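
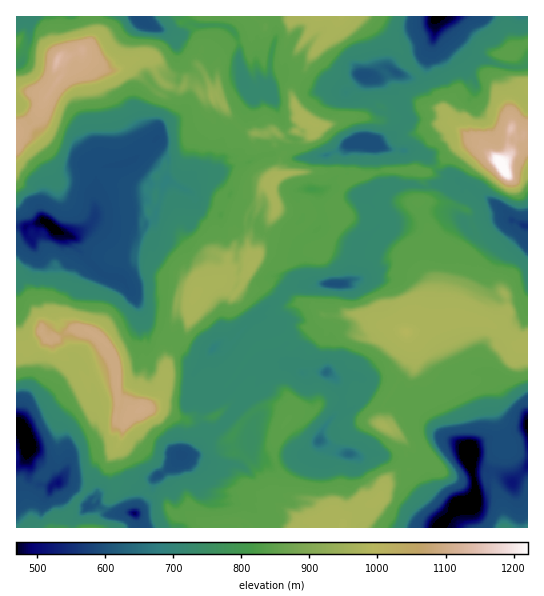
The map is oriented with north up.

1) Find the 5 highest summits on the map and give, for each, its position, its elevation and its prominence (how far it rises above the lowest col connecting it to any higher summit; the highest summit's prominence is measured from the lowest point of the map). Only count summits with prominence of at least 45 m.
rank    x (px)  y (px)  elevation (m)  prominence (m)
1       501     165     1221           752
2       57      61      1143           350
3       141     410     1099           252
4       406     331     991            248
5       195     294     973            125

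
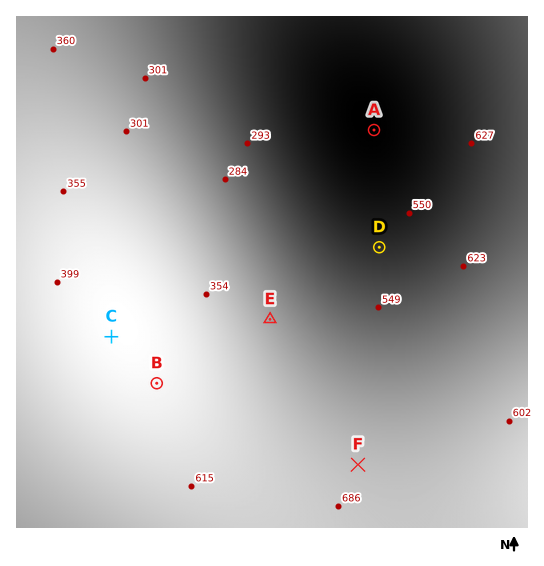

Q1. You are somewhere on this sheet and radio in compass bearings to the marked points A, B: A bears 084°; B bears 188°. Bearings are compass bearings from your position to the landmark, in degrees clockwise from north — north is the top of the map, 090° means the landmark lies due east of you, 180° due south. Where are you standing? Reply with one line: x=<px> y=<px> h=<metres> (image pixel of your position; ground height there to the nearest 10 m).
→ x=190 y=149 h=280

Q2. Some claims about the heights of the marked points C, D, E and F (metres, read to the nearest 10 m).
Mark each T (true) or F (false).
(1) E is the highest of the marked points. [F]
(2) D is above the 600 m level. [F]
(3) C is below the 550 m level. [T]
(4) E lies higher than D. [F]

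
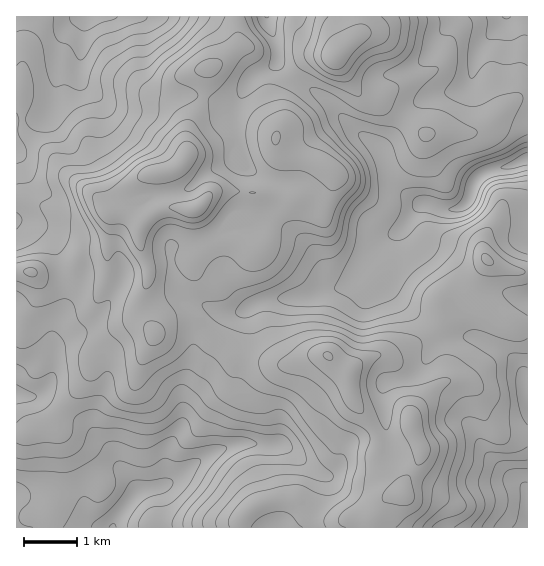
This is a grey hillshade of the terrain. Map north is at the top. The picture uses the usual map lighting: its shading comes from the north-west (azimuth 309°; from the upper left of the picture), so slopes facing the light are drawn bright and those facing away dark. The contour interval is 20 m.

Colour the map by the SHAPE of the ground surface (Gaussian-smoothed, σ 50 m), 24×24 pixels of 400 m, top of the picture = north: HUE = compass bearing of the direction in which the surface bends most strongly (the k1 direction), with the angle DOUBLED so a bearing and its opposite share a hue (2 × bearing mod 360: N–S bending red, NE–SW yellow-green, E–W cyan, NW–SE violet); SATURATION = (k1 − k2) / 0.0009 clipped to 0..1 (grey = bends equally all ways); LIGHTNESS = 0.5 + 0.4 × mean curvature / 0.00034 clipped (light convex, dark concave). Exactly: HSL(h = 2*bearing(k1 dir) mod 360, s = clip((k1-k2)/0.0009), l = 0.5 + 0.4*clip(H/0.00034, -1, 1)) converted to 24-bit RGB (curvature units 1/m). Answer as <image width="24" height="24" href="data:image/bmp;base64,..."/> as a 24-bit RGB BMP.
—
<image width="24" height="24" href="data:image/bmp;base64,Qk32BgAAAAAAADYAAAAoAAAAGAAAABgAAAABABgAAAAAAMAGAAATCwAAEwsAAAAAAAAAAAAAk4qgn4qJkol7pVNNHWVZZ6XAqKHHQEzJsKzQlpLL5b7NnlGGTHN3ebCoZY7Oxq7ZsZ7CpnmPuohWRUeUZrhoacRnUHeNWZqbgHZblZhzjmxslHCaxJaaEUo1cYo0P2lpfoZpk3Nxk6uCzKTZnI7Um7jFRHOXjEJWqoNttoG52+PPXUqedcqpr2mxf22nakWJcI9Yd39YhpFfWpFoqHNij0iDWJRZMGg1M2tLgJyBqamAaJdnf5+Ll0RVVighPHZkvZ1yY6J202hjhqJWfINTboNVa0Y9US8opqGRdXuUjqqNbZ6dcEhxlI11b5VZslikOHsrEkMMbZ8kloIlWi8gaSErqLyNMVlvzNSbeE16sINc3tvAfYCscT+HnjFohrbGtaXBiYCqr62ae0J1eFpih39irqR2Jm1txoWgpV6mg4g5i6RFK0BdeKx1qKpmc0pDWto/VCyJ0eq0RqlYpEd1eieFp9O+dZ61m2+qt2aguVhaVEtwsl2dja+HjLWTPUWHll+WmHuak56ujJ+tPzt0hLB/c1SJrsSkhOG3HiSA7vDbtESKakNpZJFnjaxuSq1elpIyLmlHv3uKpn+vSHKn0LuxlZt7SDpqY42Kh6KVfIecoVWDboSea52DW1hzx+SkNHhSK3JNk51EzGiglm+xkLW5mb6YUSVqd6ZvUGORYZ6dt6yaQUt3ypiFn3NpVnaJZIiQdJuCZ2SMgYW1pqHBkFSnh76krOXKw0LOWK6UQ5FuUn1Sq5GBoHyZuIeFUSZUkbCLXWmFUpN9qnZ3cFJ3l5tf0LexaZStWWqOfJqWd5akYZeadH2gfZjR3efuaZbFrWTUx6TTnWWqXY5/eZFZhWVHficqq2eNtKOJWmJyZm2KYohaiGmqgLSlssanpVusaZ6saKuZU3KPf4ufYqWle6aWjq5XhFtFOVFZq2Rnrk+NrlpomG9ze1iOiKi1pbvFpG5QdJ1nUHmEsIaCOXd7x6OJcZhPiF9sglJCk3ZJT2owQm8bSVohSVwjkIA7fEdCVmVGVmdDhkh3w7CjhHeRfqCfbKVzhYhCitK6ac7IZVWLWlOWRrJkoTlNyNmGZT50iKeaiXyds2ylq4KMWJh3V5VwZYFPVXhfiXyEZXt+RY6Gto6ctX6npEVMhWU5xGFazajo0zXJs2+2V0WPxXlKebAmdt5eVlOPn4eKdWh7jnSVt6iqk5SjX2mBjnZRR45kZYR/enyMY4N5R2hNmFRq24nG1Pf3YZDacHJBh1xQioNdeidXv3Epw+6cW3AwV001boQyX5OWd5ygpouJpXd9dC9duc54OL+nVXB+T39biGOXa4KfWn3AuuiqpFkyXlc8cW1TbqBjejF/1z5AteXhbcbD7nLYXTTh4ffNGWpOa3dbf4FepU9pZ36w5+jFNHA8QGBjk6N8KJZ6O9M6A1ga3yGn7KCibWaGgJq5j0dtURx71fbjsmmmhW1NW3ooFL4n6nC20pbvSWbEgYrAgJOvj3eovHBnzXJ0ILapYmuhciQoZTUUXvM8ACkz8+PYupzYdUx/omiwe/HZO7pvpkzL7Lj04tb15IzNDHYlj641cjlqgC0rjohCf1dNirqn3u3nPCnPZzF5r3ulgMC03qOCADMZFj4AvacTXT50ndKyj0ZbdYpNPWdOTY1Anzw92Yud5dvwOjGKWEBxsXyUkL6gY6e4rOXGuqtsbhVgY0Nyr3p7qah9mFt/5IvhQ+CGCzIBb8CDRnZJml6Tl6uLWlh+aXpeXY55tseQynxPeUd+Sj6JnLqzv6GddLh8X5tFSRQgUB4cQnlOhruquK3EgYXBkou/upvCqn/cp7ZxRmhuWZVtnoh0ZDpbi3pVY4BNdatLv2VcY3tqQ2eAeKSKwsivrJa9gididiJTnc/PhcG7Qphxf5l2gXiUdmGItoiemnmYvsWhT2OEYZl1cjldbmGTk7Gto3CwnnlOk35Di6dPMG9cbptsp65MXBkWQwwOVdhMUbGZrIajo2ajaH5BTXY6V1FvhJNvq4uNxLiRVWF7XpCISk6SiaWui7OiT0WtzrHe1L/g1bbOgEqIHoIgdyNhvCak5sfqqeCmLEAqVGskMok3qoG6kbWNNVt7g5+Fop6CvricYWyQbYKbQmyRcZ6Nm6N8SG2DaG18t5OFunWY2JzXq8zuMRByX4u/zdu556TJlGTEqcvLZbSnMmpsxZuMMmNrbpV1oX5zrJZupHZnTn1dRXp/fYBTioFDSFgxWlo8oI1Mlmta0eufGAYtw0/IQlCFscKLmX+EwqHFuqjCo423PWWiboSmqoKyQYCGn5Vh"/>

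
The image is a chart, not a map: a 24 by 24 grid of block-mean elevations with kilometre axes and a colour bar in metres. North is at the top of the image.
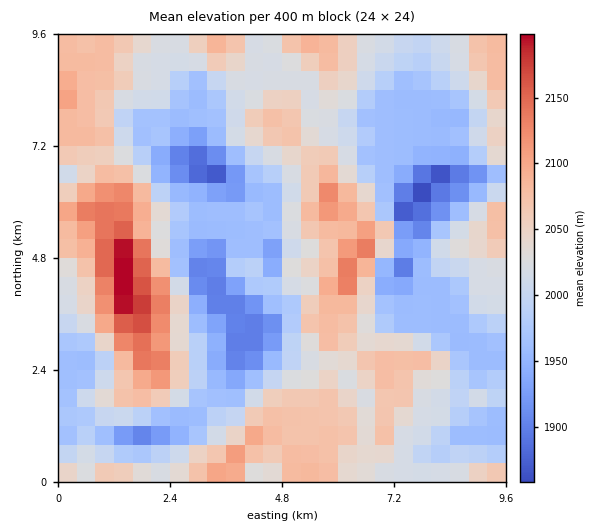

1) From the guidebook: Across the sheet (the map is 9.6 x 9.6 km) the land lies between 1840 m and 2200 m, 2015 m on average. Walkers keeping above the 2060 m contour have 27.8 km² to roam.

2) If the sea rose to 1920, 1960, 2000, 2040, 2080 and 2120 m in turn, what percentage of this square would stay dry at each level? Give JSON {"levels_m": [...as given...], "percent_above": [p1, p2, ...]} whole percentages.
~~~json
{"levels_m": [1920, 1960, 2000, 2040, 2080, 2120], "percent_above": [93, 77, 63, 34, 13, 6]}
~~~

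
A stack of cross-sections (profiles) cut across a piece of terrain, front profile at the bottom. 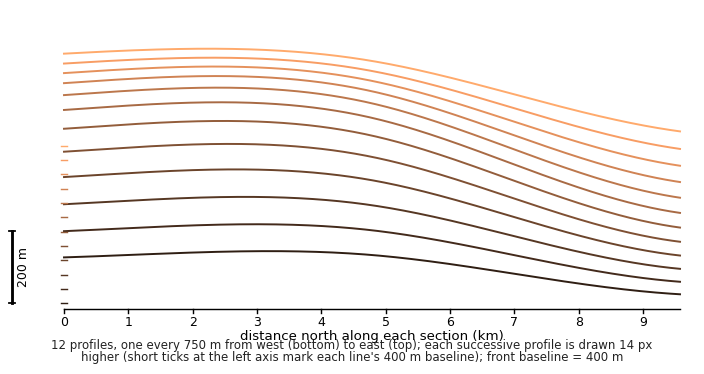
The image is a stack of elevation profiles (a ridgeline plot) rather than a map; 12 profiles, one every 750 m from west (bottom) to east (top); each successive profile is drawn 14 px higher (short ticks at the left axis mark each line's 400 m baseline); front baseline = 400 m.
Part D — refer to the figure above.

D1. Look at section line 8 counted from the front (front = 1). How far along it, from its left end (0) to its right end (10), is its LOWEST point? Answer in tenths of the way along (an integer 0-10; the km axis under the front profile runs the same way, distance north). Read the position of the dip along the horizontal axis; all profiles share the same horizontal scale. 10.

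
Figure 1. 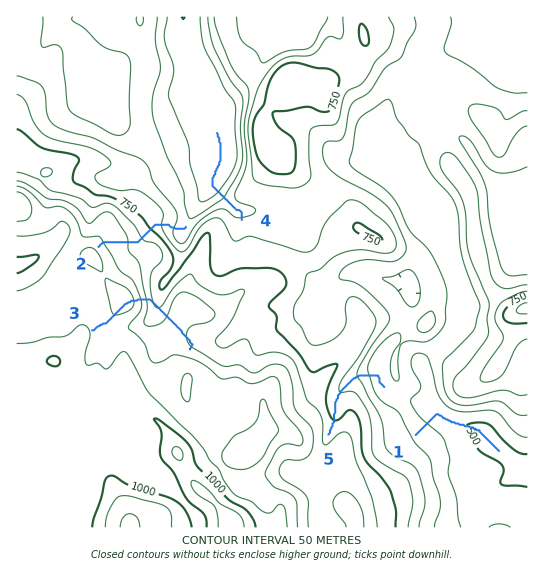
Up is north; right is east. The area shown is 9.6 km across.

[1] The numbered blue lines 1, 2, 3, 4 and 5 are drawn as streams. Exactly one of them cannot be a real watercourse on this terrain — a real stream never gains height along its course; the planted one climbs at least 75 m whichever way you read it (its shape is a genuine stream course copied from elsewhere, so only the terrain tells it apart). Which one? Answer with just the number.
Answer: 3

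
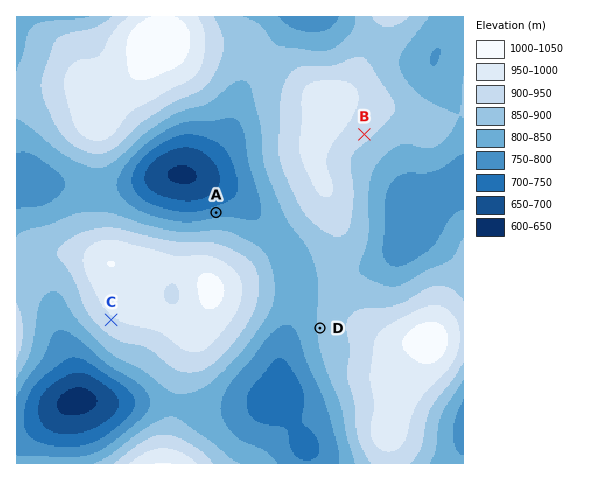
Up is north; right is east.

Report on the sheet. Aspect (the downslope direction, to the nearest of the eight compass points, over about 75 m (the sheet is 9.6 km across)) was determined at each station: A N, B SE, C SW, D W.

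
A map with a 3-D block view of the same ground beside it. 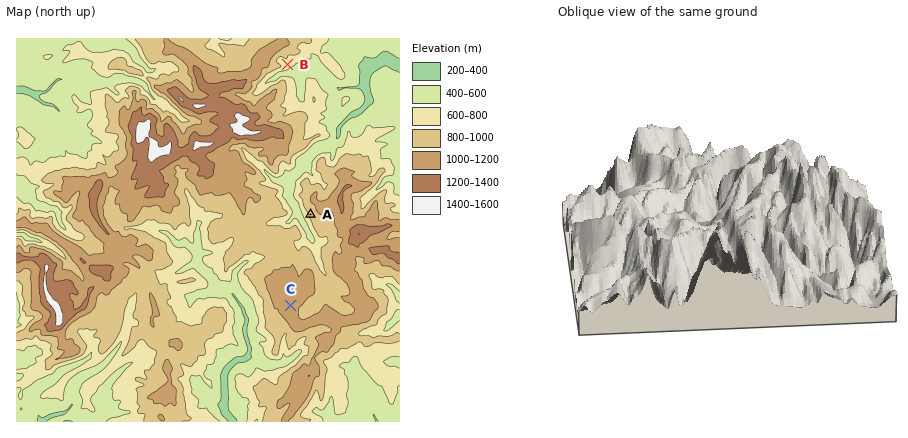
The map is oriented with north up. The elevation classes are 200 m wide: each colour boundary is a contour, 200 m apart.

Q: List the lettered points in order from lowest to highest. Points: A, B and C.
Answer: B A C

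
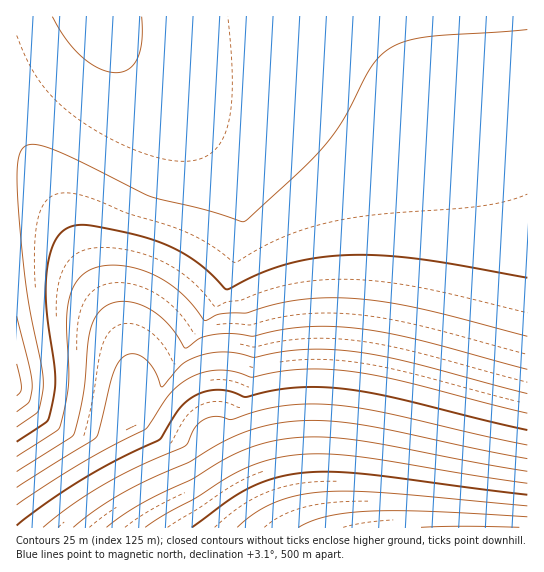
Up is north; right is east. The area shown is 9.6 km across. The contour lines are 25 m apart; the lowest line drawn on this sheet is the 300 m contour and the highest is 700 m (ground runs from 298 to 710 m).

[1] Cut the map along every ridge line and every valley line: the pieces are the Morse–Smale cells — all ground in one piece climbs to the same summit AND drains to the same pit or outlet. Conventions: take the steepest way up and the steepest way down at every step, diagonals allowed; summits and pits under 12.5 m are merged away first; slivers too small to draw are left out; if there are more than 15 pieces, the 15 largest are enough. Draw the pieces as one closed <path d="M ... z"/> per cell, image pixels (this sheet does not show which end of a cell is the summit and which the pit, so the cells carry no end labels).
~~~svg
<path d="M527 16l-511 1 0 161 13 2 8 4 16 18 66 124 8 20 6 29 0 28-2 20 37 82 15 23 345-1z"/><path d="M23 179l-7 0 0 348 166 1-19-34-32-71 2-20 0-28-6-29-8-20-63-120-19-22z"/>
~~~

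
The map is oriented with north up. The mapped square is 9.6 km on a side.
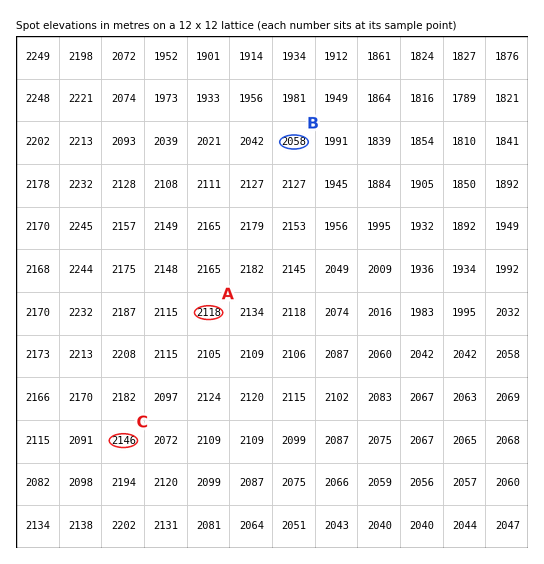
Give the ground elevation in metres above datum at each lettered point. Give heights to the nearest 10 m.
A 2120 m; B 2060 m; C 2150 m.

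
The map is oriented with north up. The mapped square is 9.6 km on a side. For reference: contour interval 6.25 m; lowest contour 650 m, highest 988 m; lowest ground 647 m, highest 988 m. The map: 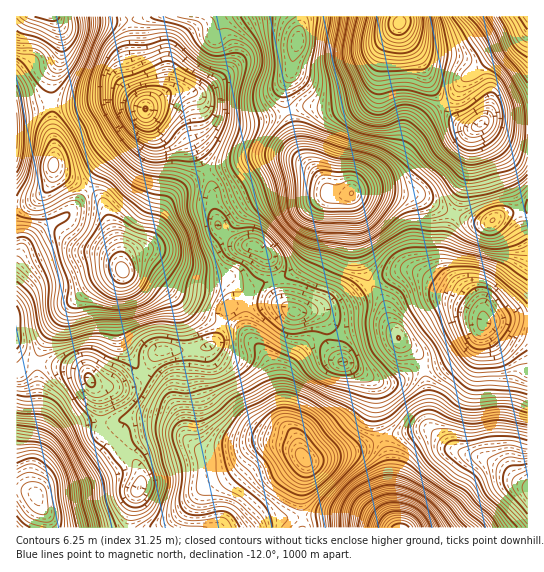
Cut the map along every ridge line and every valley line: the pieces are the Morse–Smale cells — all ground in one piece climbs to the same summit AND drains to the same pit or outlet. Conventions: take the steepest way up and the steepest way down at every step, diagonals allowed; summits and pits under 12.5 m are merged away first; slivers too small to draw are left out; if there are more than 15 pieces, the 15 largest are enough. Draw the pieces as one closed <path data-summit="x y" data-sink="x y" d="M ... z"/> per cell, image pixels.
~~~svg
<path data-summit="303 458" data-sink="90 381" d="M223 323l-3 2-5 17-6 5-51 5-13 23-14 10-32 2-7-2 8 12 1 37 10 6 18 16 8 9 3 6 1 12-8 18-4 18 1 9 173-1-2-40 4-16 0-12-5-6-4-15-12-16-15-60-6-11-21-20z"/><path data-summit="298 41" data-sink="146 109" d="M301 16l-171 0 2 39 11 26 2 10 0 16 21-14 8-2 13 0 10 4 13 18 16 7 21 1 40-9-3-21 7-17 1-13 5-16 4-22z"/><path data-summit="37 495" data-sink="90 381" d="M38 363l-1 58-4 16-2 46 17 35 1 9 80 1 4-27 8-18-1-12-3-6-8-9-18-16-10-6 0-25-2-16-11-16-10-8z"/><path data-summit="122 270" data-sink="90 381" d="M125 271l-8 1-19 9-33 29-24 37-4 11 2 6 39 5 9 6 6 9 6 3 27 0 13-6 6-6 13-23 47-4 10-6 6-19-12-4-18-11-40-32z"/><path data-summit="527 489" data-sink="483 322" d="M527 319l-42 2-6 13-12 13-18 13-25 9 4 26 0 24 3 10 20 19 16 7 19 4 16 8 24 18 2 0z"/><path data-summit="351 193" data-sink="399 22" d="M399 23l-16 27-8 35-8 11-9 5-20 6-36 0-14 4 12 43 23 27 5 12 5 3 18-3 4-5 32-20 12-11 9-20 9-12 26-20-14-22-9-24-17-25z"/><path data-summit="527 489" data-sink="401 527" d="M429 429l-16 2-30 7 5 19 3 50 7 21 130-1-1-42-6-2-19-16-16-8-19-4-16-7z"/><path data-summit="122 270" data-sink="254 246" d="M207 173l-8 3-16 11-15 14-8 14-9 26-6 6-15 6-5 5-2 12 28 6 40 32 18 11 12 4 8-16 16-4 0-6-7-12 8 4 28-9 1-6-6-16-8-9-7-4-11 0-10-4-14-14-7-24 0-17z"/><path data-summit="122 270" data-sink="17 319" d="M87 188l-14 21-7 7-12 5-19 14-11 11-7 12-1 97 7 8 14-1 4-15 8-14 16-23 12-11 21-18 25-11-4-23-14-40-4-8z"/><path data-summit="351 193" data-sink="254 246" d="M286 156l-31 1-48 16 5 13 0 17 7 24 14 14 10 4 11 0 7 4 10 12 4 19 16-7 13-12 9-26 6-26 10-14-4-10-12-16-11-8z"/><path data-summit="122 270" data-sink="146 109" d="M162 109l-17 1-2 12-7 11-35 32-13 21 2 5 11 8 4 8 14 40 3 22 1-6 6-9 16-7 6-6 9-26 8-14 15-14 24-14-16-32-7-19-7-7z"/><path data-summit="303 458" data-sink="343 362" d="M327 337l-12 2-14 11-12 17-4 14 0 41 11 16 5 17 5 5 9 0 38-9 28-13-5-21-1-34-9-8-25-14-9-10z"/><path data-summit="298 41" data-sink="399 22" d="M399 16l-97 0-10 53-8 22 3 19 4 1 11-4 36 0 20-6 9-5 8-11 8-35 17-28z"/><path data-summit="351 193" data-sink="483 322" d="M379 191l-25 1-3 2 5 23 3 33 10 31 4 2 28-12 13 0 43 22 25 20-2-8-32-31-4-7 0-21 9-31-32-19z"/><path data-summit="493 221" data-sink="483 322" d="M527 209l-25 6-13 8-12 0-22-8-4 6-8 33 1 13 4 7 32 31 5 16 43-3z"/>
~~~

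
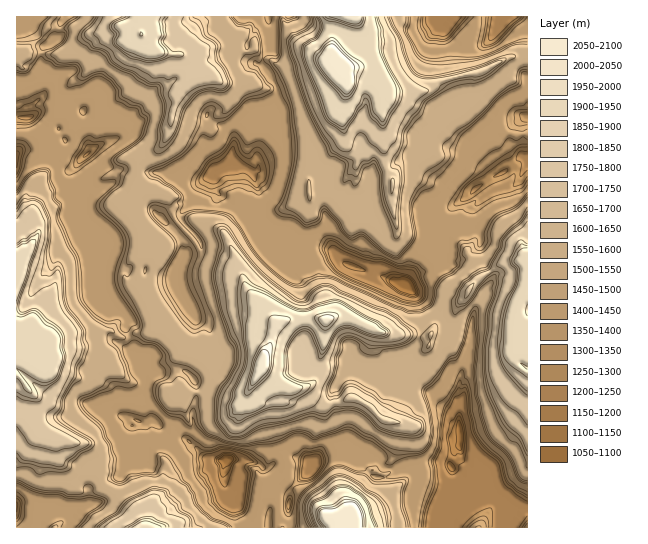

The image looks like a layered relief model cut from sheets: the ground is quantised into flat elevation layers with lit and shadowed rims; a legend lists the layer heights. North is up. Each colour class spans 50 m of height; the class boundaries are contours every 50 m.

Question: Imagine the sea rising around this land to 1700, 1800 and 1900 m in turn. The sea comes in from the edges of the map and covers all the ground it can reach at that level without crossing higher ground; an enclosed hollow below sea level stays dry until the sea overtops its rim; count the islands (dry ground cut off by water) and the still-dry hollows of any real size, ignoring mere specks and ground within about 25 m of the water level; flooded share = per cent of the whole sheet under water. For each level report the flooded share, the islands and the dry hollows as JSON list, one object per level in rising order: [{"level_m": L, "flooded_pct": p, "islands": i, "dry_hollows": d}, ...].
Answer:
[{"level_m": 1700, "flooded_pct": 74, "islands": 1, "dry_hollows": 0}, {"level_m": 1800, "flooded_pct": 88, "islands": 1, "dry_hollows": 0}, {"level_m": 1900, "flooded_pct": 91, "islands": 1, "dry_hollows": 0}]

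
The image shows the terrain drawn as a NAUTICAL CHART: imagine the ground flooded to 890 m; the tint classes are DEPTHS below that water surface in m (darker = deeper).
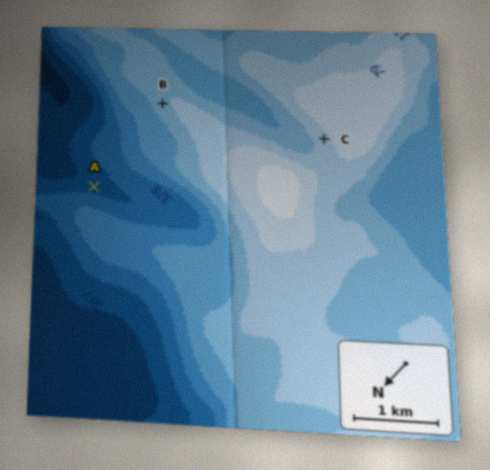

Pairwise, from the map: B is lower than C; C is higher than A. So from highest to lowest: C B A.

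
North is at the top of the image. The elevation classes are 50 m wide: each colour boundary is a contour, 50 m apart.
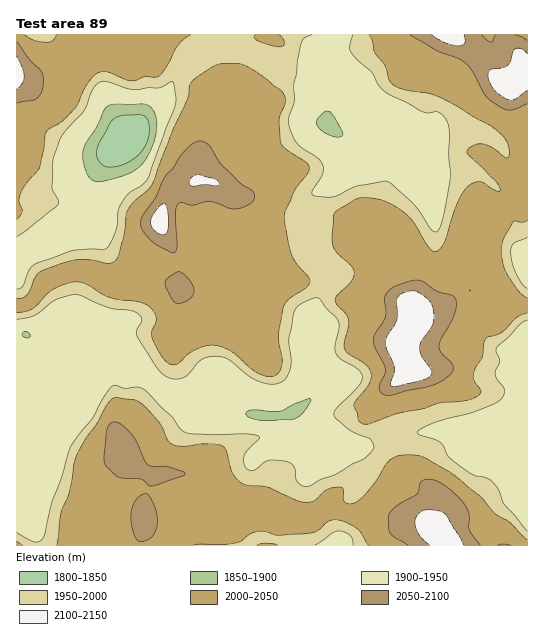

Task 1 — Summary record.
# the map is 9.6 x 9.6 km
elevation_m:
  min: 1800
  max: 2130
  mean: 1990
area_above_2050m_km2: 9.2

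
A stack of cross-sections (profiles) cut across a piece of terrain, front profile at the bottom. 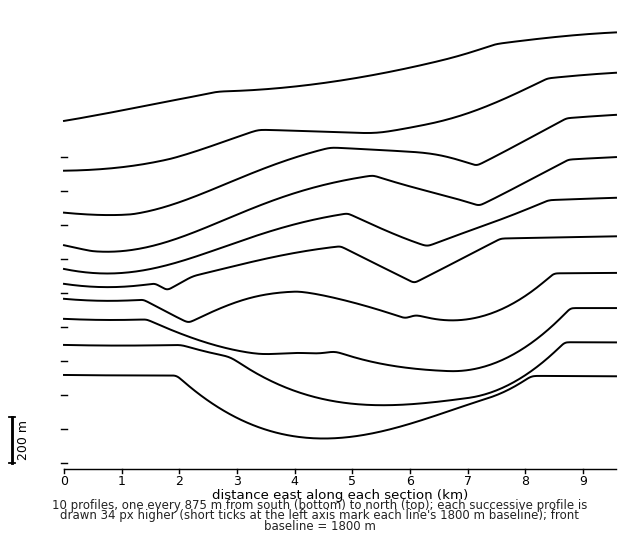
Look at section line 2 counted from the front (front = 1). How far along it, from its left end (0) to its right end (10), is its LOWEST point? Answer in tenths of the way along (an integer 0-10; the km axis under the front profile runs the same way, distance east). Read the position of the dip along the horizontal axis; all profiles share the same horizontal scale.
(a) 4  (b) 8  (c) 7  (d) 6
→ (d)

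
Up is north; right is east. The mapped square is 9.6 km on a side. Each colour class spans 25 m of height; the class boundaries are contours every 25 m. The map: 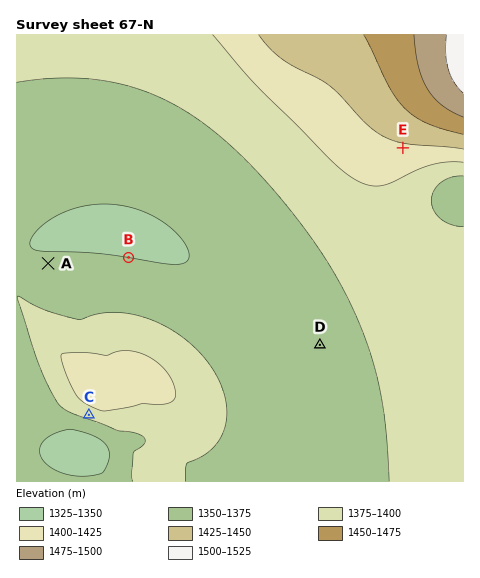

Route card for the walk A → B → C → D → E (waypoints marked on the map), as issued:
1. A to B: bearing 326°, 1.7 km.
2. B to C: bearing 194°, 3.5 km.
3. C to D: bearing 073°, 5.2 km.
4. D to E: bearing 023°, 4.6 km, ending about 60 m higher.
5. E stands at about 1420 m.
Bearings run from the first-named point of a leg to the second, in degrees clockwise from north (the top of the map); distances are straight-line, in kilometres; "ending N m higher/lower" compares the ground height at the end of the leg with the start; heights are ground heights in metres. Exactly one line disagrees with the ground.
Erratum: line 1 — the bearing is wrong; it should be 086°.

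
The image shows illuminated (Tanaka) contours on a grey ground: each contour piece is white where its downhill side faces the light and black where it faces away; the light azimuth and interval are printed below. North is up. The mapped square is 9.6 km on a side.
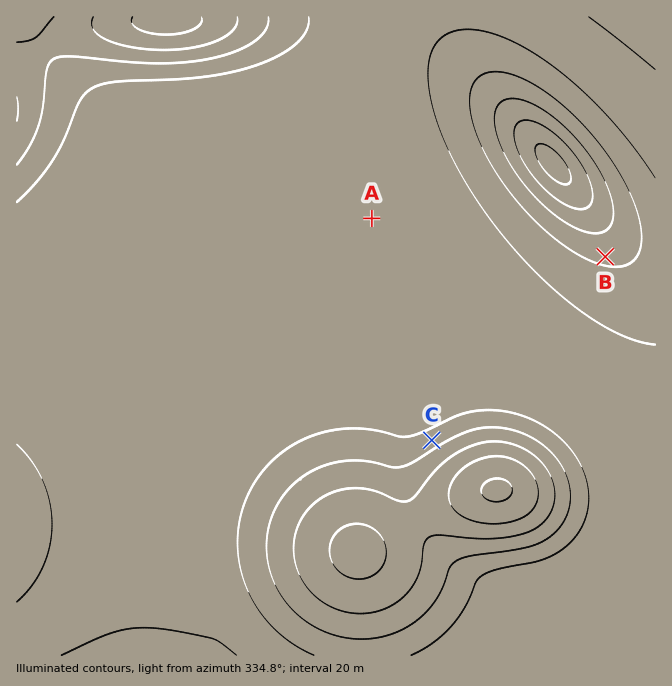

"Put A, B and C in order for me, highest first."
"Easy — C A B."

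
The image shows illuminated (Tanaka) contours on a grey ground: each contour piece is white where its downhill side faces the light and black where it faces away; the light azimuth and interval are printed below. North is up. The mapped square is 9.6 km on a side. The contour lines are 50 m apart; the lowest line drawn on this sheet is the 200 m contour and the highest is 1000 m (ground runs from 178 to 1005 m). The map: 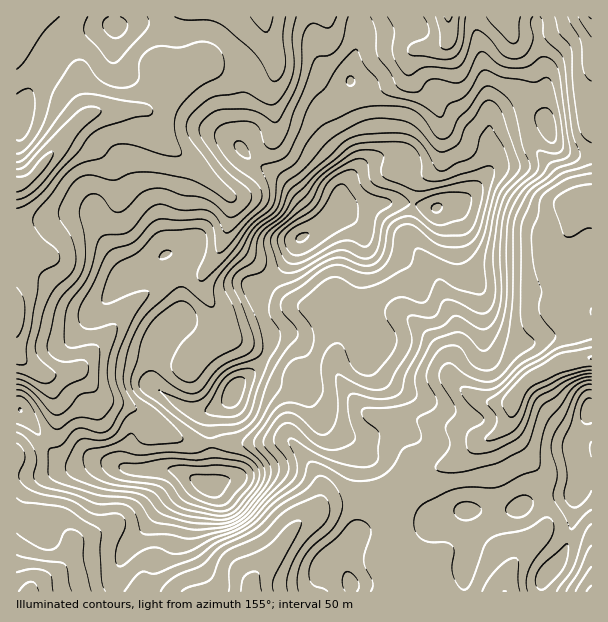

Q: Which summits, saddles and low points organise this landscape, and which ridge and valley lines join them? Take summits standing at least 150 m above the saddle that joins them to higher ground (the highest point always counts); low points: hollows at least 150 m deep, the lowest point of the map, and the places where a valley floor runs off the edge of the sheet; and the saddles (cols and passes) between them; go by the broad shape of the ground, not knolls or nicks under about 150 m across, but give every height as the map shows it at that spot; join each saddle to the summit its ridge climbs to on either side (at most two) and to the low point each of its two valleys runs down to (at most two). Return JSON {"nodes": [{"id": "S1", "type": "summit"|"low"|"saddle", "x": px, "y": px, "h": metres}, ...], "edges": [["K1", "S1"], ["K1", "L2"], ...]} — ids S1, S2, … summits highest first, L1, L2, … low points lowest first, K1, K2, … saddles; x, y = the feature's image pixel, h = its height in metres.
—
{"nodes": [
{"id": "S1", "type": "summit", "x": 302, "y": 237, "h": 1005},
{"id": "S2", "type": "summit", "x": 209, "y": 486, "h": 925},
{"id": "S3", "type": "summit", "x": 588, "y": 411, "h": 630},
{"id": "L1", "type": "low", "x": 17, "y": 185, "h": 178},
{"id": "L2", "type": "low", "x": 591, "y": 357, "h": 198},
{"id": "L3", "type": "low", "x": 251, "y": 591, "h": 222},
{"id": "L4", "type": "low", "x": 29, "y": 591, "h": 231},
{"id": "L5", "type": "low", "x": 591, "y": 17, "h": 244},
{"id": "L6", "type": "low", "x": 591, "y": 591, "h": 287},
{"id": "K1", "type": "saddle", "x": 266, "y": 354, "h": 810},
{"id": "K2", "type": "saddle", "x": 210, "y": 443, "h": 744},
{"id": "K3", "type": "saddle", "x": 45, "y": 443, "h": 595},
{"id": "K4", "type": "saddle", "x": 570, "y": 537, "h": 498},
{"id": "K5", "type": "saddle", "x": 114, "y": 591, "h": 462},
{"id": "K6", "type": "saddle", "x": 591, "y": 155, "h": 421},
{"id": "K7", "type": "saddle", "x": 356, "y": 500, "h": 419}],
"edges": [["K1", "S1"], ["K1", "L1"], ["K1", "L2"], ["K2", "S1"], ["K2", "S2"], ["K2", "L1"], ["K2", "L3"], ["K3", "S1"], ["K3", "S2"], ["K3", "L1"], ["K4", "S3"], ["K4", "L2"], ["K4", "L6"], ["K5", "S2"], ["K5", "L3"], ["K5", "L4"], ["K6", "S1"], ["K6", "L2"], ["K6", "L5"], ["K7", "S1"], ["K7", "S3"], ["K7", "L2"], ["K7", "L3"]]}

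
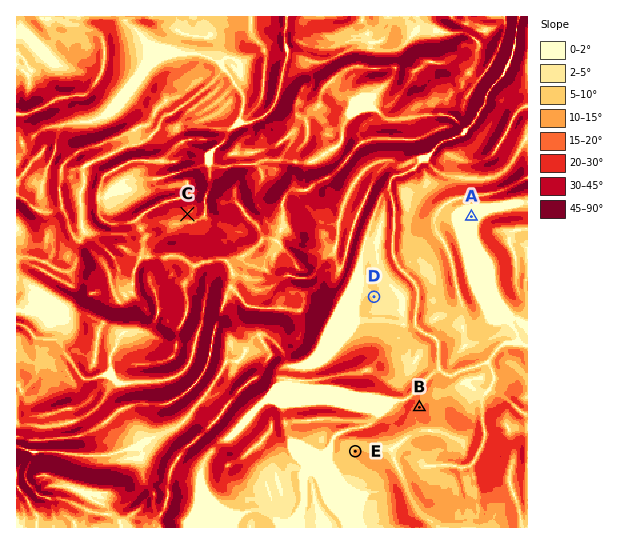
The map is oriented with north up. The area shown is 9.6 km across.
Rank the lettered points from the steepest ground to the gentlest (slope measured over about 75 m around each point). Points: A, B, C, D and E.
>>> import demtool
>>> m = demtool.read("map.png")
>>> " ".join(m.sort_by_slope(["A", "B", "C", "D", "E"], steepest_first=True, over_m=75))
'C B E D A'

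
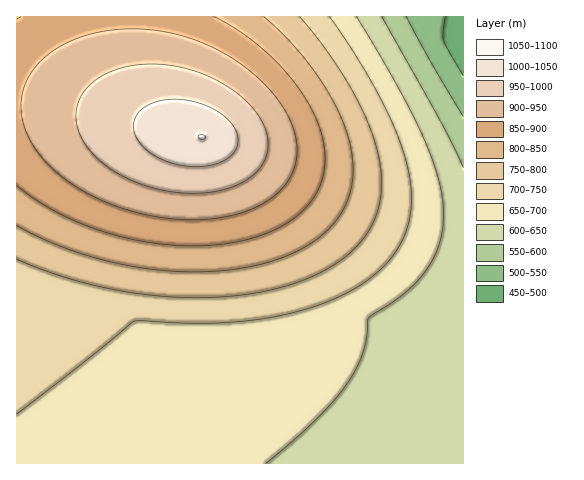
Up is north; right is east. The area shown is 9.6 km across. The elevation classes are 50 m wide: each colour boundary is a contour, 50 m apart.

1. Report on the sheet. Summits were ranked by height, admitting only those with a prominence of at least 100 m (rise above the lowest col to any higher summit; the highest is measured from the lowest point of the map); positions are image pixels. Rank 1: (202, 137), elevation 1052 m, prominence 573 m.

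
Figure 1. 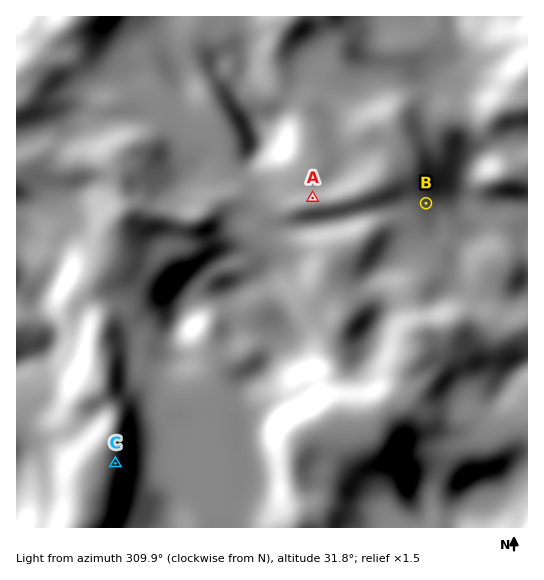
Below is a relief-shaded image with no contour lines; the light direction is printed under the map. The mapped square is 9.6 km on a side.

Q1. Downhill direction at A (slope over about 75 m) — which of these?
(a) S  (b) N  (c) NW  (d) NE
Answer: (b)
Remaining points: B E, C E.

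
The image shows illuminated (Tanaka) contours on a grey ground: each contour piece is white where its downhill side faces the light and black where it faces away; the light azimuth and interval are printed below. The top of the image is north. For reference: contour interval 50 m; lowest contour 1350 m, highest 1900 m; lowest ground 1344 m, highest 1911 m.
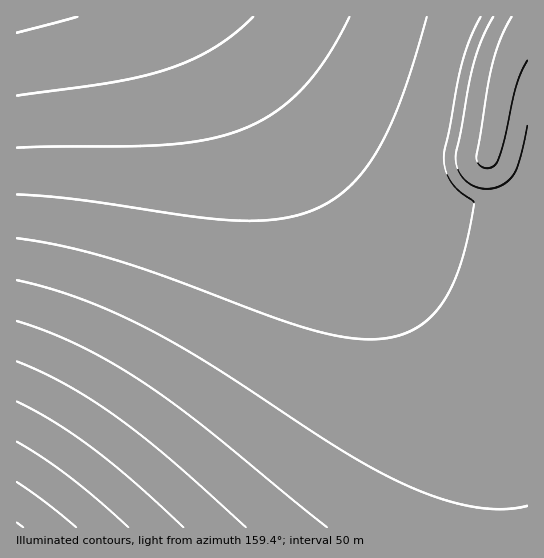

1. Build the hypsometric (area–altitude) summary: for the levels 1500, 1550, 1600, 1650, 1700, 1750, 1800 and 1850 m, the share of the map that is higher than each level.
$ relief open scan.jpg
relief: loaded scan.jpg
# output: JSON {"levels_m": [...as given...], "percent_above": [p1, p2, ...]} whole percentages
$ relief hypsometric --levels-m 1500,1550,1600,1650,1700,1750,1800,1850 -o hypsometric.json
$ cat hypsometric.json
{"levels_m": [1500, 1550, 1600, 1650, 1700, 1750, 1800, 1850], "percent_above": [95, 92, 84, 72, 47, 28, 14, 5]}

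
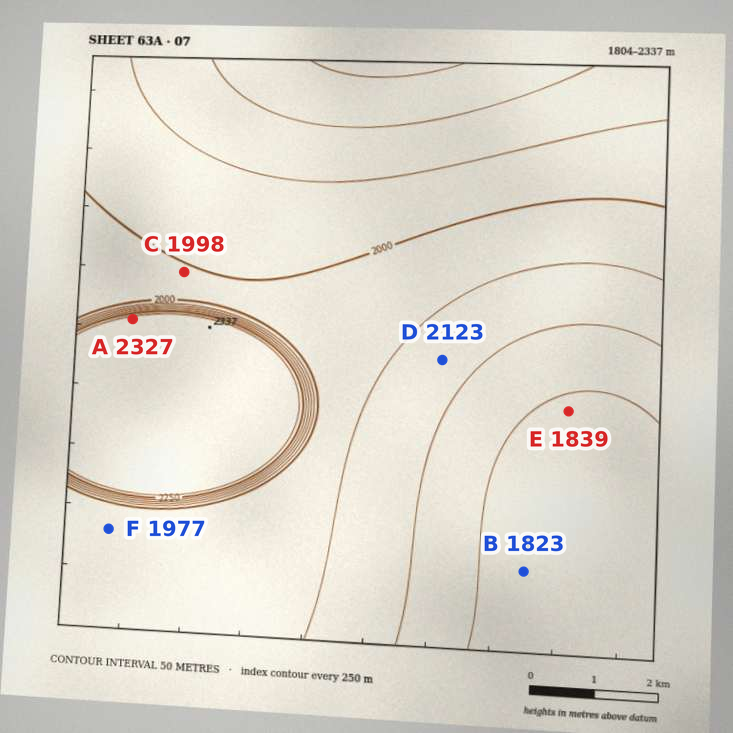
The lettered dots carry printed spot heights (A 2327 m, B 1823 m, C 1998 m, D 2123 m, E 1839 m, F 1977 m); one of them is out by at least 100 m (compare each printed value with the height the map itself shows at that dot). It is D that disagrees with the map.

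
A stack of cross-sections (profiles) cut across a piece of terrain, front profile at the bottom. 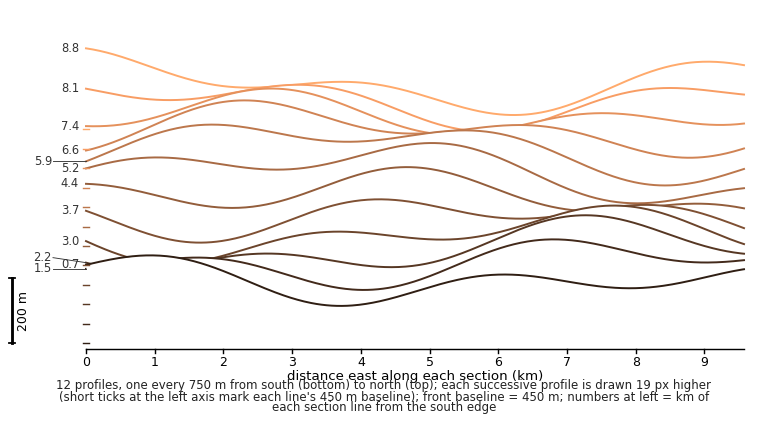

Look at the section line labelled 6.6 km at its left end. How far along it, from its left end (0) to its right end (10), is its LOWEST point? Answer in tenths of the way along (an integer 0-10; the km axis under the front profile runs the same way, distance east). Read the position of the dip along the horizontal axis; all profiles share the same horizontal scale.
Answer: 9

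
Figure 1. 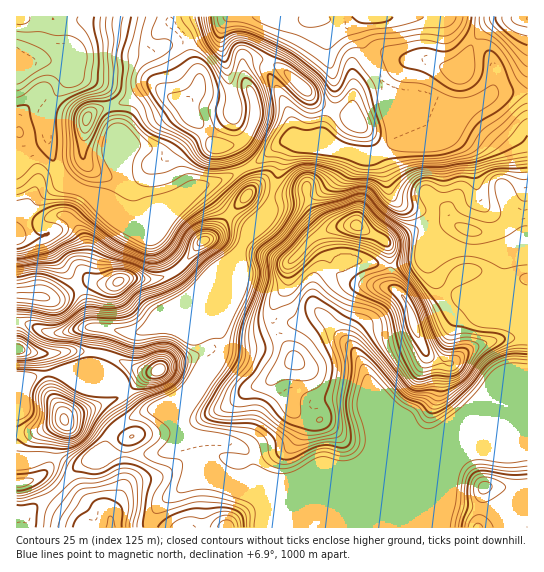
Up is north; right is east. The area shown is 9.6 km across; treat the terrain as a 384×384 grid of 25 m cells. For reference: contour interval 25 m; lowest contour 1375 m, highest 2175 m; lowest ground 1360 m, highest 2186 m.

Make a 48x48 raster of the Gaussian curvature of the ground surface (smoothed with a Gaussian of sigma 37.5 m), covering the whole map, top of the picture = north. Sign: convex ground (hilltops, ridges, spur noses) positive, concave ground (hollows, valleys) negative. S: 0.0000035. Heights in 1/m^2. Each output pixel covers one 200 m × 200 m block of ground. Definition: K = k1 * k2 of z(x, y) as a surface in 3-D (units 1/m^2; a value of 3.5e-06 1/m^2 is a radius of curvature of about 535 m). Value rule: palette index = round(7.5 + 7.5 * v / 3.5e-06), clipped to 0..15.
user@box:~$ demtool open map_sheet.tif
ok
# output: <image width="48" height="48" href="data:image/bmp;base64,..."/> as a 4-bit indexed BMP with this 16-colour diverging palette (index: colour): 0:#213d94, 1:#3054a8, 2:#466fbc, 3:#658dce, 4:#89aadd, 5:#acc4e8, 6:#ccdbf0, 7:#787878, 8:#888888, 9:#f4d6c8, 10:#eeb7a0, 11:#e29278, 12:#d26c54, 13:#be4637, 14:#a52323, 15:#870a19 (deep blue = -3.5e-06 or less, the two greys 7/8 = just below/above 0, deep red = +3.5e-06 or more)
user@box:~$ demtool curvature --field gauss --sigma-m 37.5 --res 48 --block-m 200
<image width="48" height="48" href="data:image/bmp;base64,Qk32BAAAAAAAAHYAAAAoAAAAMAAAADAAAAABAAQAAAAAAIAEAAATCwAAEwsAABAAAAAAAAAAlD0hAKhUMAC8b0YAzo1lAN2qiQDoxKwA8NvMAHh4eACIiIgAyNb0AKC37gB4kuIAVGzSADdGvgAjI6UAGQqHAIiHeId3eHeIh3unh4iIiIiIiIiHd5l4d3h3d3eIh3d4h3iGZ4iIiIiIiIiHeGZ3d1d3eIiHh4iIiHd3d4iIiIiIiIiHiGZ3h6hmeId3h3h4d3eHd4iIiIiIiIiId4uHd5iXZ3d4h3iIh3d3h3d3iIiIiIiId4yXd4iId4mIh3d3eHeHh3d4h3d4iIiId2d4h3h1V5h3Z4h3d3iHd4h4mGZ3iIiId3d4h3eHRneHd4iId3iIh4d3iIhniIiIh3d4h2hmnIZ3qnd3d4iIiId3hnh3iHd3eIiIiFdI7YeHeId3Znd4iIh4mXd3iIdnd4iIiJmJyXZ4Zoh3Z5mHd4h3iYiHd4h3d3eIiImIqWRXeKh3d5iId3iId3mId2h4d3d4iHaZeId3ZHdniHeId3d4d3iIh2dnd3d4iHdmeIiIdIlkd3iIeIh3eIeId4qIZ3eIiIkmd3iId8/leIh3eHeIiIeIh4qGrIiYh4d3h4iHQ4/UR4h3d3iIiIeId3ijnXeal/ZXqDaHd3mVRoiHeHiHeHd3d3ekaGVnd9eIeHd3mnZGiHd4d3d3d3h3d3d4t4Z3ViiUKchneIdnh3h4eHd3dnd3h4l5l3h3dzh3ecl3ZniIiId4eHh3h3d4mIqIh3iHeHeLx2eHZ5iHiId3eHd4iHeImGl3h3iIiIeKlEeZeYd3d4eIeHd5iId3dohnd4iId4eYdWeNlniGZ4iIh2d3eHd4m7d3d4h3d3mXZ4Z+9gR5eIiIpkV3eHd3hniHeId3eHh1aYdomFVIeZh4l86Id3eIUHqHeIh3d5d2iodneKl0FoZ1Z5qHh4iIY4mHd3d4d6eId3h4iMuHn9ZFV3d3eIiH72eHd3d3d4d5lmeIiImHz/doeIiIZmmDuyV3eIh4eHd4c1eIh4h2d1JZiJh3iHzFdyV3iId3h4Z4uXiId3h3dmM3d5lmeHvHiZZ3d4iHh4dnh2eHd4d4d3dsd4lSV3m4qYd3iIh3eId3hniHh3d3iId/xWaXd4eGd3m3eHd4h4iIh3d3d4iIiIh4hWbPd3dkV3q3eXaKd4eHaJh3eIiHZmdTZ2WLd3iXd3eHeHaJd4d3eYeIeId3aKh1V3dmd3eId3d4h4h3d3eId2eIeHeIetmKZ4iHd3d3eIiIiId3d4eIh2eIiHeIZXhpmJiHh3eHeIiIiId3d4h3eKipl4h4hniGd3h3iImod4iIiHh3eHeHaPh4d4d4iHiouGd3doiId4iId3eIiIeHZscnd4d4d3iIiGd3VHh4iIh3d4eIh3eHZ3d2Z4iIeId4l3iMdXiHh3iHd3eIh4iYiYiHeIiHeIZalnitiIiHd3iHiId4d4d3eIiHeIh3iYZ3d3mIaId3eId3iId4d4h3eIh3d3d3iYZ2dml3eHeIiId3eIeId3h3iIh4h3iHd3Wrd3d3d3h3iIiHd3eId3eHiIh3d3iHZparh3d3iHd4h3iHd3eId3d4d3eHeIh3h5hmeId3eHd3h4d3iHZ4iJd4d3eId3iHZ5p2iIeIiHd4h3d4iIeImA=="/>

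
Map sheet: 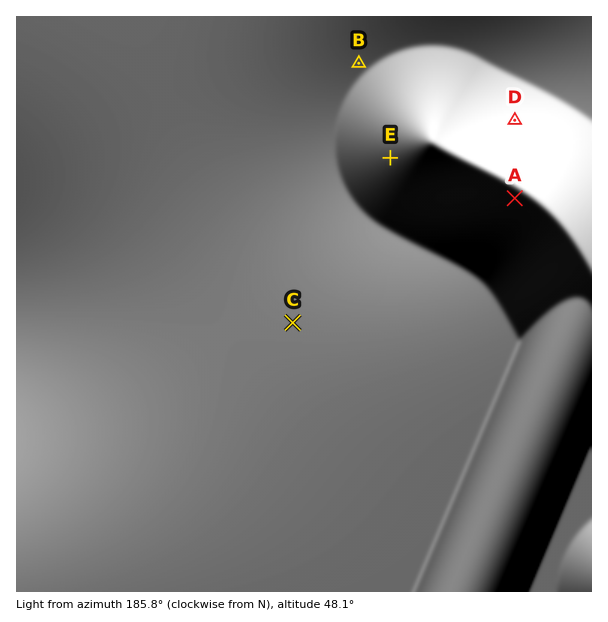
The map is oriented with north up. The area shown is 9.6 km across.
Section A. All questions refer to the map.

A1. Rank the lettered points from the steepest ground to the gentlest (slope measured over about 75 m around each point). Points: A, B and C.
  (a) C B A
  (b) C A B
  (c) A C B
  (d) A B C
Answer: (d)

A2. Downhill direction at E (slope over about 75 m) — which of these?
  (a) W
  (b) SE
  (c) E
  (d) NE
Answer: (c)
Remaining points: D S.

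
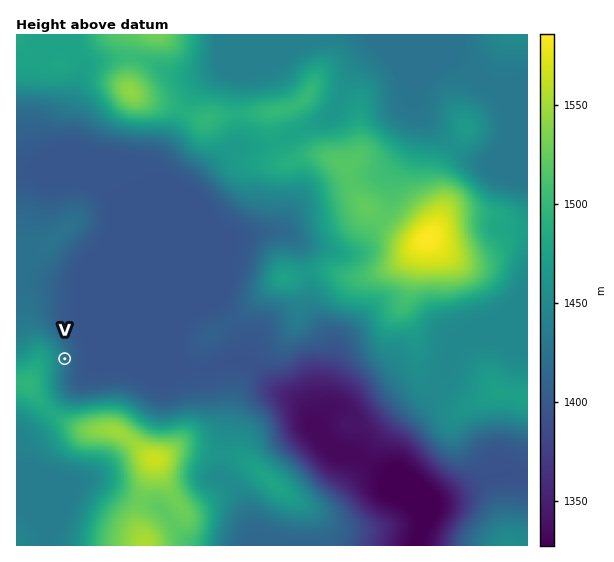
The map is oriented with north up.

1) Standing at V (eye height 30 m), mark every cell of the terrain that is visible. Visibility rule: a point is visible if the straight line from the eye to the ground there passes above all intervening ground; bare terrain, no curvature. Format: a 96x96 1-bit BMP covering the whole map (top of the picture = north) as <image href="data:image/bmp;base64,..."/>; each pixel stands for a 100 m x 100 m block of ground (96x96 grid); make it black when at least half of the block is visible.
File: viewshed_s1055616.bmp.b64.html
<image width="96" height="96" href="data:image/bmp;base64,Qk2+BAAAAAAAAD4AAAAoAAAAYAAAAGAAAAABAAEAAAAAAIAEAAATCwAAEwsAAAIAAAAAAAAA////AAAAAAAAAAAAAAAAAAAAAHgAAAAAAAAAAAAAAH0AAAAAAAAAAAAAAH8AAAAAAAAAAAAAAH8AAAAAAAAAAAAAAH8AAAAAAAAAAAAAAH8AAAAAAAAAAAAAAH8AAAAAAAAAAAAAAH8AAAAAAAAAAAAAAH8AAAAAAAAAAAAAAH8AAAAAAAAAAAAAAP8AAAAAAAAAAAAAAf8AAAAAAAAAAAAAB/8AAAAAAAAAAAAAH8AAAAAAAAAAAAAAeAAAAAAAAAAAAAAA4AAAAAAAAAAAAAADwAAAAABgAAAAAAAHwAAAAAB4AAAAAAAPwAAAAAD8AAAAAAAfgAAAAAD+AGAAAAA/gAAAAAD/AOAAAAD/gAAAP/H/g+AAAAP/wAAAf/n//+AAAAf/wAAB//3//8AAAA//4AAD/////8AAAB//+AAD/////8AAAD///4AH/////8AAAH///8AP/////8AAAH///+AP/////8AAAP/wf8AP/////8AAA//wH8AP/////+AAB//wD4AP//////AAD//wD4AP///////AD//wB4AH///////AD//wA4AH///////AD//wAAAH///////gD//gAAAH///////wB/3gAAAH///////wB/zgAAAH///////4A/xAAAAH///////4A/4AAAAP///////4A/8AAAA////////4B/8AAAB////////4H/8AAAD////////8f/+AAAD////////9//+AAAD////////////AAAD////////5///AAAD////////w////wAD////////g////wAD////////Af///wAD////////Af///gAD////////AO//+AAD///////+AA//4AAD///////+AA//4AAD///////+AA//wAAD///////+AH//wAAD///////+A///wAADh///////n///wAADg///////////4AABgf//////////4AAAAH////////8P4AAAAAf///////8D8AAAAAP///////4B8AAAAAP///////4A8AAAAAP///////wAIAAAAAP///////gAAAAAAAP///////gAAAAAAAP///////AAAAAAAAP///////AAAAAAAAf///////AAAAAAAAf//////+AAAAAAAAf////8P8AAAAADAAf///44HwAAAAADwAf////4DAAAAAAD4A/////8AAAAAAAD/D/////+AAAAAAAD////////AAAAAAAD////////gAAAAAAD////////4AAAAAAD/////wP/8AAAAAAD////+AA/+AAAAAAD////wAAAOAAAAAAD///+AAAAAAAAAAAD///4AAAAAAAAAAAD///gAAAAAAAAAAAD//+AAAAAAAAAAAAD//wAAAAAAAAAAAAD//AAAAAAAAAAAAAD//AAAAAAAAAAAAADwfAAAAAAAAAAAAADgHgAAAAAAAAAAAADgHwAAAAAAAAAAAADgH4AAAAAAAAAAAAAAD8AAAAAAAAAAAAAAD8AAAAAAAAAAAAA="/>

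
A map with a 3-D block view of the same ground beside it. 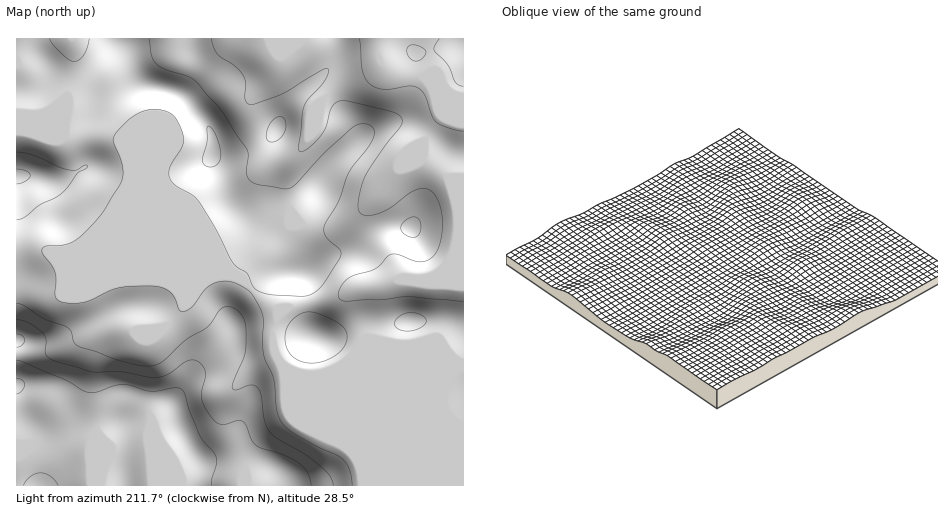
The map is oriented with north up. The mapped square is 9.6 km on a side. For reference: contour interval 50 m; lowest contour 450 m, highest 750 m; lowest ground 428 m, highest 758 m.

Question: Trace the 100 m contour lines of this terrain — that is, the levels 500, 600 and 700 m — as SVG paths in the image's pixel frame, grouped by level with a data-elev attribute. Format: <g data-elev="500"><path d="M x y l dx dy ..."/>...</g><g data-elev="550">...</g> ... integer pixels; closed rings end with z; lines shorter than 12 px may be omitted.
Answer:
<g data-elev="500"><path d="M463 301l-54-4-26 3-35 1-8-2-2-4 1-4 7-11 8-5 22-7 14-13 7-1 17 7 10 1 9-6 6-10 3-17 0-17-6-15-8-8-7-1-8 3-23 17-13 6-13 1-3-1-2-4 0-13 6-20 18-28 18-23 1-5 0-3-5-4-8-3-40-10-10 0-7 7-6 18-5 9-13 13-8 4-2-5 6-40 4-8 17-18 3-7 0-5-7 1-40 24-31 11-3-2-2-4 1-16-3-8-8-9-18-12-6-15"/></g><g data-elev="600"><path d="M334 485l-5-10-12-12-13-10-26-14-8-7-5-11-4-25-4-9-6-2-14 5-4-1 0-7 11-26 2-13-1-22-4-8-6-4-7-3-6 2-16 20-20 12-25 22-6 3-8 1-27-5-41-14-5-5-3-10-3-4-23-9-20-13-8-3"/><path d="M17 220l8-3 14-12 21-10 8-8 9-14 10-5 1-2-4-1-8 5-8 0-34-14-17-4"/><path d="M209 167l5 0 3-3 4-9-5-19-7-10-2 2 0 13-5 19 2 5z"/></g><g data-elev="700"><path d="M212 485l0-7 5-15-1-7-16-20-10-25-5-18-4-4-7-1-23 3-21-6-8-1-10 2-15 6-8 0-7-2-18-11-40-17-7-2"/><path d="M17 347l5-2 3-5-3-4-5-2"/></g>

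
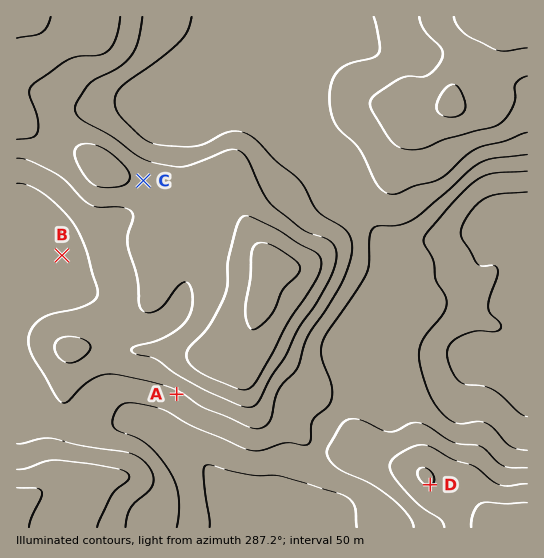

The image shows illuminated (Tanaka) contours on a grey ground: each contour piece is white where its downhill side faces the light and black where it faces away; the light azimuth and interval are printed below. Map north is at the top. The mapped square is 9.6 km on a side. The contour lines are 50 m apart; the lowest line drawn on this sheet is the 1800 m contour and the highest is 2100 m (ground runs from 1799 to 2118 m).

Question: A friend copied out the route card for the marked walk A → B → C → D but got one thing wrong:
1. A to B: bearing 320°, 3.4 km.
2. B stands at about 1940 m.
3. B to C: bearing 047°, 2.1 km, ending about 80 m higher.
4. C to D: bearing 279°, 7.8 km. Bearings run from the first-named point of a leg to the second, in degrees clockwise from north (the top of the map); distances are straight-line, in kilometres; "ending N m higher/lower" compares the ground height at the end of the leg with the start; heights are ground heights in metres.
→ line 4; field bearing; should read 137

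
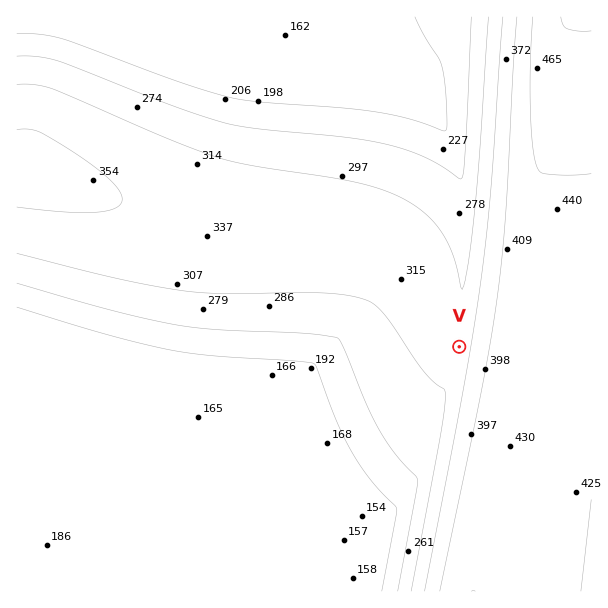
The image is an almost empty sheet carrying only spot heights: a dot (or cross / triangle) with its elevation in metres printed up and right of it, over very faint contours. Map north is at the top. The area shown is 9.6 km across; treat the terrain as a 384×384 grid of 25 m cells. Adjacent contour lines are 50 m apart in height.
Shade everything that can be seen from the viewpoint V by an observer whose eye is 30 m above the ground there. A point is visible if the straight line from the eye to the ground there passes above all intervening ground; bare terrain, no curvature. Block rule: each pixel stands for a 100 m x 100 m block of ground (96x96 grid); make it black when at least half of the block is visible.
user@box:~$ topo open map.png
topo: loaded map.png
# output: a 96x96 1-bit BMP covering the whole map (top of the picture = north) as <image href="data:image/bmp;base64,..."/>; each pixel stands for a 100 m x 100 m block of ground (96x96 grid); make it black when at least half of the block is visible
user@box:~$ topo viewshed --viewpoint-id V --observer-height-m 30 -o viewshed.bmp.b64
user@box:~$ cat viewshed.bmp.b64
<image width="96" height="96" href="data:image/bmp;base64,Qk2+BAAAAAAAAD4AAAAoAAAAYAAAAGAAAAABAAEAAAAAAIAEAAATCwAAEwsAAAIAAAAAAAAA////AAAAAAD////////4D/+AAAD////////wD/+AAAD////////gB//AAAD////////gB//AAAD////////AA//AAAD///////+AA//AAAD///////+AAf/AAAD///////8AAf/AAAD///////4AAP/gAAD///////4AAP/gAAD///////wAAP/gAAD///////wAAH/gAAD///////gAAH/gAAD///////gAAD/gAAD///////AAAD/gAAD///////AAAD/wAAD//////+AAAB/wAAD//////+AAAB/wAAD//////8AAAB/wAAD//////8AAAA/wAAD//////4AAAA/wAAD//////4AAAAfwAAD//////wAAAAf4AAD//////wAAAAf4AAD//////gAAAAf4AAD//////gAAAA/4AAD//////AAAAB/4AAD//////AAAAD/4AAD/////+AAAAH/4AAD/////+AAAAH/8AAD/////8AAAAP/8AAD/////8AAAAP/8AAD/////4AAAAf/8AAD/////4AAAAf/8AAD/////4AAAAf/8AAD/////wAAAA//+AAD/////wAAAA//+AAD//////AAAA//+AAD//////4AAB//+AAD//+B//+AAB//+AAD//gD///wAB//+AAD/4AH///8AD//+AAD+AAP////gD///AADgAAf////4H///AAAAAB/////+H///AAAAAD//////////AAAAAH//////////AAAAAP//////////AAAAA///////////gAAAB///////////gAAAH///////////gAAAP///////////gAAA////////////wAAH////////////wAB/////////////wAD/////////////wAD/////////////wAD/////////////4AD/////////////4AD/////////////4AD/////////////4AD///////////gf8AD////////wAAAf8AD//////4AAAAAf8AD/////4AAAAAAf8AD/////gAAAAAAf+AD////+AAAAAAAf+AD////4AAAAAAAf+AB////gAAAAAAAf+AB///+AAAAAAAAf/AA///4AAAAAAAAf/AA///gAAAAAAAAf/AA//+AAAAAAAAAf/AAf/4AAAAAAAAAf/gAf/AAAAAAAAAAf/gAP4AAAAAAAAAA//gAPAAAAAAAAAAA//gAAAAAAAAAAAAA//wAAAAAAAAAAAAA//wAAAAAAAAAAAAA//wAAAAAAAAAAAAA//wAAAAAAAAAAAAA//wAAAAAAAAAAAAA//wAAAAAAAAAAAAA//4AAAAAAAAAAAAB//4AAAAAAAAAAAAB//4AAAAAAAAAAAAB//4AAAAAAAAAAAAB//4AAAAAAAAAAAAB//4AAAAAAAAAAAAB//4AAAAAAAAAAAAD//4AAAAAAAAAAAAD//4AAAAAAAAAAAAH//4AAAAAAAAAAAAH//4AAAAAAAAAAAAP//4AAAAAAAAAAAAP//wA="/>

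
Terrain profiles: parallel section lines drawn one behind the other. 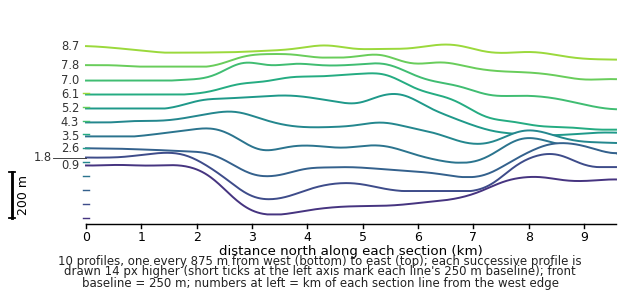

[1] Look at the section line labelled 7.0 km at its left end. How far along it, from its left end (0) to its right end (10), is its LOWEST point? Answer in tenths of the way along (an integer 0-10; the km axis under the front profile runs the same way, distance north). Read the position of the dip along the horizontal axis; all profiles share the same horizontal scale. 10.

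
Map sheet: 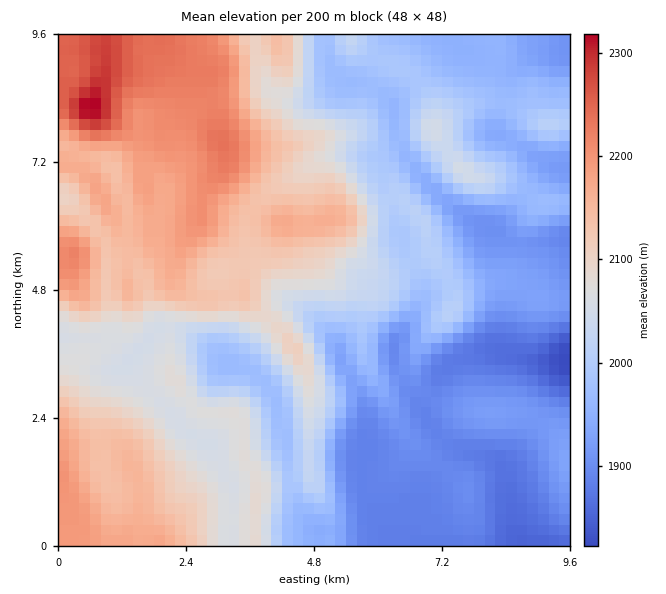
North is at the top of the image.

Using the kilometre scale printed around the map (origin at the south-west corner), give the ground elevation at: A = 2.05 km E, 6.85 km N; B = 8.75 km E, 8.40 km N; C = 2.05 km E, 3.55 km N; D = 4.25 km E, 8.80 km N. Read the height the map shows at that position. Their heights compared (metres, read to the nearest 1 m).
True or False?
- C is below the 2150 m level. True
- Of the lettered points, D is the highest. False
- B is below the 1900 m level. False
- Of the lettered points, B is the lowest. True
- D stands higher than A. False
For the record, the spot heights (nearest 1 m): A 2175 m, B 1972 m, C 2070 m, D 2107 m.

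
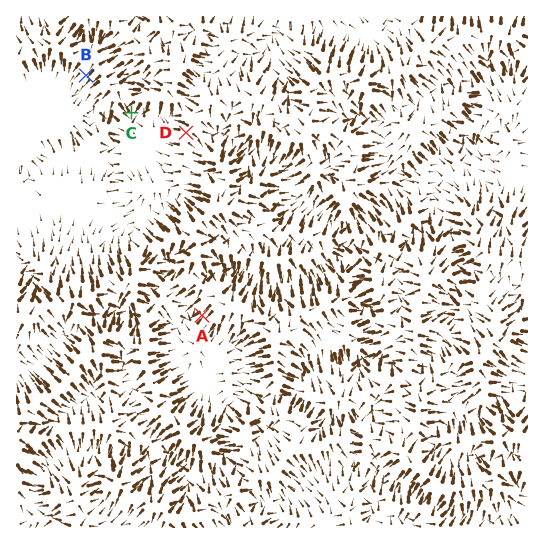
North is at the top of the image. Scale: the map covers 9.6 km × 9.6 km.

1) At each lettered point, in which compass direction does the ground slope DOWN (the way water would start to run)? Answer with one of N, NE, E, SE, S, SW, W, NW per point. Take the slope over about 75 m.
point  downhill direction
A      SW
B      SW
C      N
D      W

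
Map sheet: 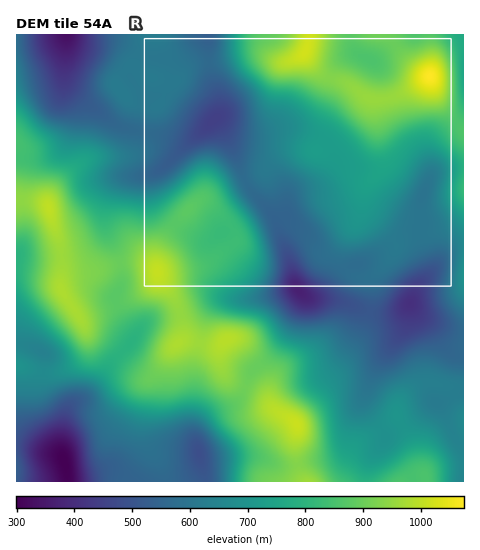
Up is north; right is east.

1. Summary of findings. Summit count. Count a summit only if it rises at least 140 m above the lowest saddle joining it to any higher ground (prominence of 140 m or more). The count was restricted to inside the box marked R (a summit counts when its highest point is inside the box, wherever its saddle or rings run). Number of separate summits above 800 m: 1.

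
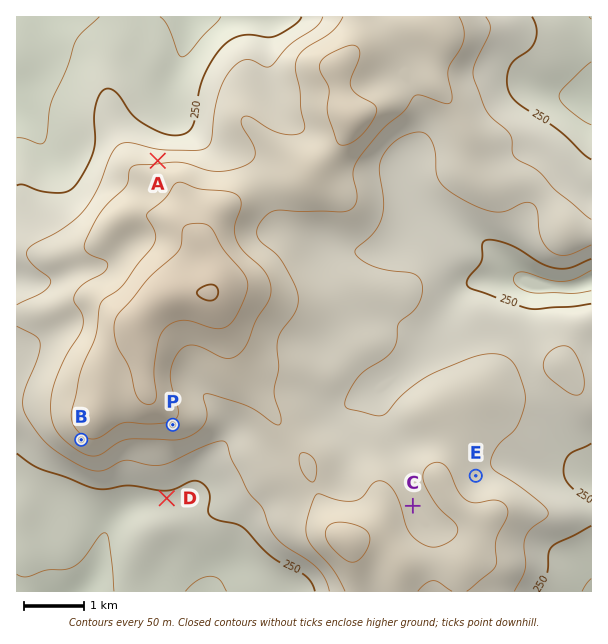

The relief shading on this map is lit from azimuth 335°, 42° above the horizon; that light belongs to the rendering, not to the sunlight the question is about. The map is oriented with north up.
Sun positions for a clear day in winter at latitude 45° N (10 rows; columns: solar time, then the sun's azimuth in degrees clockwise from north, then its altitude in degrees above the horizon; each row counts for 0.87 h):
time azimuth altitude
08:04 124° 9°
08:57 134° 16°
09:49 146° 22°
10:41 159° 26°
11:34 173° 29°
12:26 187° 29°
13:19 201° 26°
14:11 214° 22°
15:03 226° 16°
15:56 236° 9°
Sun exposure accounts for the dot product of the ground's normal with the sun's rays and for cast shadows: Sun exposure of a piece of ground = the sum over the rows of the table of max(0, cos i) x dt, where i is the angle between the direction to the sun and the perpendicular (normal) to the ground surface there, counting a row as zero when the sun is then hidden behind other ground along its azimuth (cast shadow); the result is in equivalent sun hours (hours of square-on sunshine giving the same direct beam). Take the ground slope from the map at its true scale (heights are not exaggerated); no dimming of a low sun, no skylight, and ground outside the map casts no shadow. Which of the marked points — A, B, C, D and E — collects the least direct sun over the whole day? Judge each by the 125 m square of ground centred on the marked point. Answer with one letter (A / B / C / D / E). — A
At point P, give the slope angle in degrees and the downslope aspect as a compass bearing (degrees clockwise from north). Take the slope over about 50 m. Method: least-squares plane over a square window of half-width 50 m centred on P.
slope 8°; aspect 168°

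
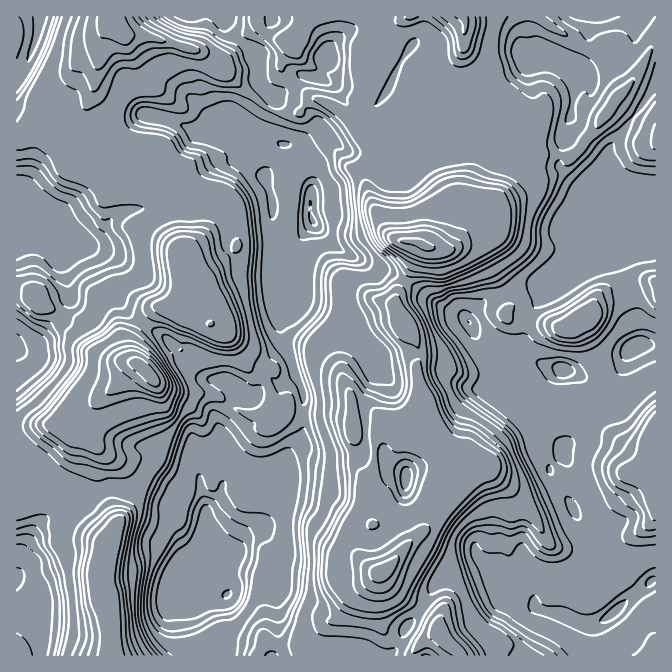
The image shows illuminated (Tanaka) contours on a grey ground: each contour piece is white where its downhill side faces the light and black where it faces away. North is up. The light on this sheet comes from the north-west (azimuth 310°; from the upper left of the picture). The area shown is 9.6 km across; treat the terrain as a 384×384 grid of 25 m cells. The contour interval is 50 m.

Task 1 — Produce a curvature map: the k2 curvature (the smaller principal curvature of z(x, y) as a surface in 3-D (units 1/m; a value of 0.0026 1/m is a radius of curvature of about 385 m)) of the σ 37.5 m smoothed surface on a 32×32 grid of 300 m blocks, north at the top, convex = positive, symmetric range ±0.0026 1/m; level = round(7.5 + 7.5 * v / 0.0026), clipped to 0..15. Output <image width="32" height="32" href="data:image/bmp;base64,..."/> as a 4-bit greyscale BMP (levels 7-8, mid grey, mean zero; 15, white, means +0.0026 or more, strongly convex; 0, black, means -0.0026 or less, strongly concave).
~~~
<image width="32" height="32" href="data:image/bmp;base64,Qk12AgAAAAAAAHYAAAAoAAAAIAAAACAAAAABAAQAAAAAAAACAAATCwAAEwsAABAAAAAAAAAAAAAAABEREQAiIiIAMzMzAERERABVVVUAZmZmAHd3dwCIiIgAmZmZAKqqqgC7u7sAzMzMAN3d3QDu7u4A////AFFldlJnZGV2VVJYcoZUd3ZzVHdCRnSDZ1VAZxZTZSF3c1Z3M1IVUWN3dQhCRDSDB1JWdVJ3Q3JHWJYDYnZ3d2BCRnRRZ1V0SFeEUzV2NXd1NVWGFTVTc0djNmMFUZR3VFRkiSVjZURziHRmNGNzRzeGdTNDcHhlREZzd1NXQmVGd2VEYXNIhkY4cHd2ViV0dnVFZmYmdmZGVkBXeJMzZ4dDh3JHFmRjNGVXd4dhYWRXOodmVBM3dwWFh3VWQmd1N2R2VTczZWgGdVWDUSaHd2IlVnV6IyNVBoMjYgV3ZVZ2YSVYkyVHUVV0NkVGdhBHOEJXVlASc1CGVhVlJWY2MwEzQzYCeIYkN3OJcQRjiYRViRVSiHd1FzRkdRAUdSSGQ5kYhiN4RSdGdDAVQyV0JFZDRFM2dzYXVEAEd2RUR3VkZ3ZFOZgpB1QEiJhXdzd3d3dzSGM0RwcBNUNTV4Qnd3d2NXNGZocGByl1Z3iUVHd3Y3Z3d3eTGAQUIkmGY4NndkWId3eEJCdyd3dCM1dkJkV2eHeJI2dTVQV3d3d4Y2FYh3d0IBZ2VUFnd4d3d3FXB3d2VAVlRGVXVVd3d3eCSGAnVlZ2RHREMUdHd3dklFRxBmZjRUWTNCJYdXQ2Y0RWNhJnWVR3QDlwWHNik0RGWGZQZ4dVETY1ZjZkJINVdkVW"/>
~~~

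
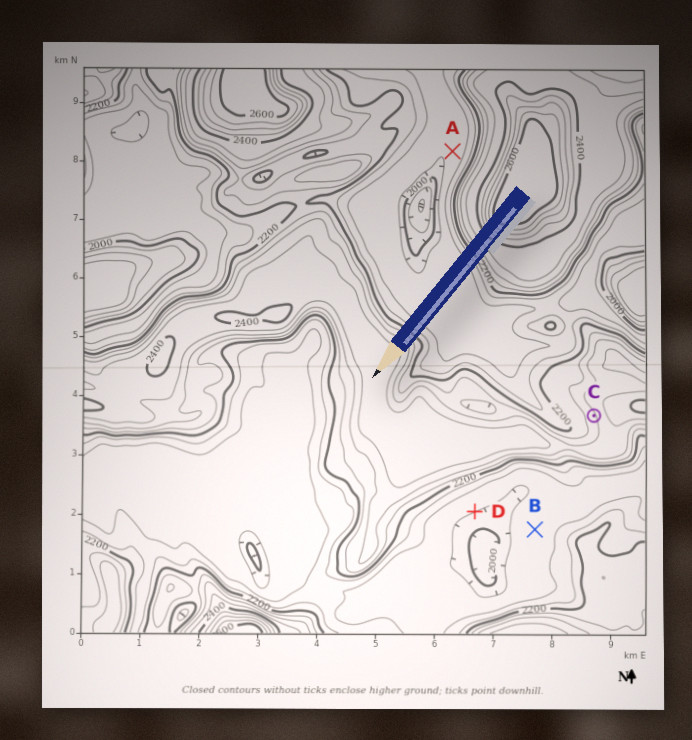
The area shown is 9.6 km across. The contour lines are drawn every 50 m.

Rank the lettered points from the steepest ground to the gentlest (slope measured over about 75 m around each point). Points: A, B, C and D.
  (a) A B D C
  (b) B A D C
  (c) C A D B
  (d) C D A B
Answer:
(d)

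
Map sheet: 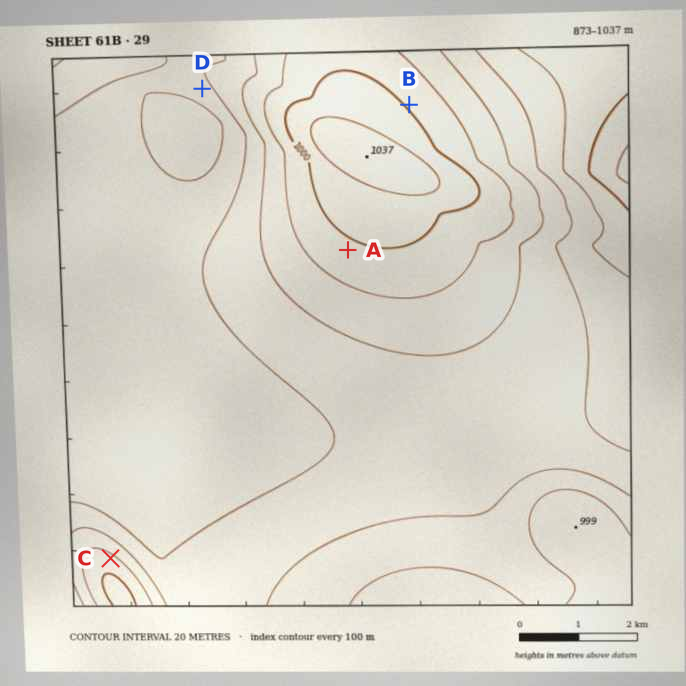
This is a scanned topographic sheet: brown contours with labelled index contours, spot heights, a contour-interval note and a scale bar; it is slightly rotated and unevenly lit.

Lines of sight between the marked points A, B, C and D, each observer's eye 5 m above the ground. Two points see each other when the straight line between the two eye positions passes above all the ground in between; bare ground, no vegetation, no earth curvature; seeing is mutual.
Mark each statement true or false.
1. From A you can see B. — false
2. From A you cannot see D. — true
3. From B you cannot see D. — true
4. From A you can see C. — true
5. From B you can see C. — false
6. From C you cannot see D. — false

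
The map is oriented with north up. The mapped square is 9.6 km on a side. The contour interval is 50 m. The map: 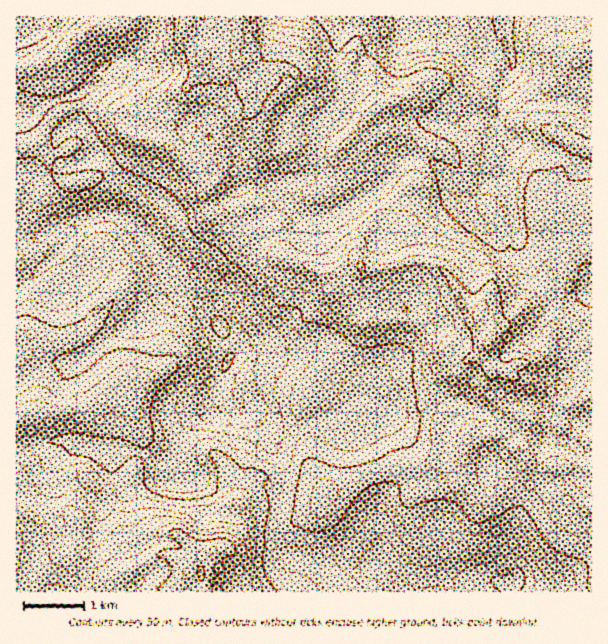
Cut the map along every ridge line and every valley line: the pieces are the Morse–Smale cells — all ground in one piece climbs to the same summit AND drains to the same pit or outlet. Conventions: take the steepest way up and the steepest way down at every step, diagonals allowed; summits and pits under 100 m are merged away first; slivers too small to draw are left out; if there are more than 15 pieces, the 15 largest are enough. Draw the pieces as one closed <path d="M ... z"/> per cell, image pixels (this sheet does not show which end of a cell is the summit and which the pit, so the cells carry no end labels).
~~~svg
<path d="M591 16l-82 0-3 2 0 20 6 18 0 12-16 42 0 13 3 6 12 12-3 24-3 11-8 4-8 0-16 20-9 0-8-2-6-7-8-18-8-10-11-6-15 0-28 30-45 25-15 5-15 0-18-17-3 0-12 11-18 8 3 15 20-4 1 10 7 18 23 7 18 11 6-2 12-9 9-3 6 2 3 5 6 21 0 27 4 5 17-3 36 0 37-19 3 0 9 7 6 7 0 4-18 10-11 19 8 9 6 4 12-4 7-6 0 10 8 11-6 16 1 5 19 22-2 18 19 20 5 10 32 6 8 17 23 23z"/><path d="M119 214l-17 0-22 6-6 5-4 12-12 17-31 28-11 6 0 48 9 17-9 9 15 16 5 14 0 16-6 6-14 6 0 57 6 6 8 14 0 7-5 8 17 12 12-12 12 0 6 5 1-16 11-16 5-4 19 17 10 21 3 14 7 8 9 0 15-7 22 0 11 4 13 10 15 4 7-9 0-28 3-6 8-5 6 0 8 13 19 0 13 4 11-42-2-11-26-45-14-13-15-1-8-10-3-12 4-19 6-11 0-9-8-21-62-60-18-36z"/><path d="M507 16l-103 0-3 6-38 4-22 0-9-10-146 0-2 16 18 24 0 7-8 14-6 6-13 30-5 7-5 1-37-9-4 7 0 9 5 6 9 5 20 3 10 4 30 29 10 11-3 8 3 19 28 23 19-2-1-15 18-8 12-11 3 0 18 17 15 0 15-5 45-25 28-30 15 0 11 6 8 10 8 18 6 7 8 2 9 0 16-20 14-2 5-13 3-24-12-12-3-6 0-13 16-42 0-12-6-18z"/><path d="M276 229l-20 5-2 14-32 42-5 16 0 11 13 31 0 9-6 11-4 21 3 10 8 10 15 1 14 13 12 24 12 17 4 15-11 42 16 1 24-12 5-7 2-9 5-4 12-3 24-12 15-3 18-8 27 0 11-5 4-9-1-25 11-15 8-2 0-36 10-12-9-4-8-11 11-16 15-9 3-6-15-14-3 0-37 19-36 0-17 3-4-5 0-27-6-21-3-5-6-2-9 3-12 9-6 2-18-11-23-7z"/><path d="M483 349l-6 7-7 2-12 14 0 36-8 2-11 15 1 25-5 10-10 4-27 0-18 8-15 3-24 12-15 5-6 14-11 8-16 8-17 0 0 15 6 12 9 7 14 2 15 6 6 15 6 8 1 5 259-1 0-82-24-24-8-17-32-6-5-10-19-20 2-18-19-22-1-8 6-13-8-11z"/><path d="M17 478l0 114 231-1-10-30-11-13-12 4-17-4-13-10-11-4-22 0-15 7-9 0-7-8-3-14-10-21-19-17-5 4-11 16-1 12 2 5-8-6-12 0-12 12-17-12 5-8 0-7z"/><path d="M92 104l-9 0-4 3 0 13-3 5 14 10 4 12 0 8 7 3 31 33 0 12-8 13 13 10 9 11 14 30 58 57-1-18 5-16 32-42 2-14-8 0-6 2-9-1-18-18-7-4-3-13 3-14-3-4-37-36-10-4-15-2-14-6-5-6 1-14-8 1z"/><path d="M78 106l-19 6-11 11-12 21-20 3 1 141 10-6 31-28 12-17 4-12 6-5 22-6 17 0 4 3 9-14 0-12-31-33-7-3 0-8-4-12-14-10 3-5z"/><path d="M185 16l-29 0-2 16-4 10-15 14-6 4-9 0-15 4-17 22-12 9 2 10 14-1 25 11 17-3 22 8 14 0 5-7 13-30 6-6 8-14 0-7-16-20z"/><path d="M155 16l-33 0 0 4-9 5-17 1-6 4-30 28-16 6-27 4-1 40 16 2 13-7 30-7 13-10 17-22 30-8 15-14 2-6z"/><path d="M237 504l-12 2-5 9 0 28-4 6 11-1 5 4 8 12 9 28 83-1 0-4-6-8-6-15-15-6-14-2-9-7-6-12-1-17-11-3-19 0z"/><path d="M120 16l-76 0-12 18-16 8 0 26 7 0 31-7 11-6 25-25 6-4 17-1 9-5z"/><path d="M75 96l-30 7-13 7-15-1-1 37 8 0 12-2 12-21 11-11 19-7z"/><path d="M18 362l-2 1 1 57 13-6 6-6-2-24z"/><path d="M402 16l-69 0-1 2 9 8 22 0 38-4 2-2z"/>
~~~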